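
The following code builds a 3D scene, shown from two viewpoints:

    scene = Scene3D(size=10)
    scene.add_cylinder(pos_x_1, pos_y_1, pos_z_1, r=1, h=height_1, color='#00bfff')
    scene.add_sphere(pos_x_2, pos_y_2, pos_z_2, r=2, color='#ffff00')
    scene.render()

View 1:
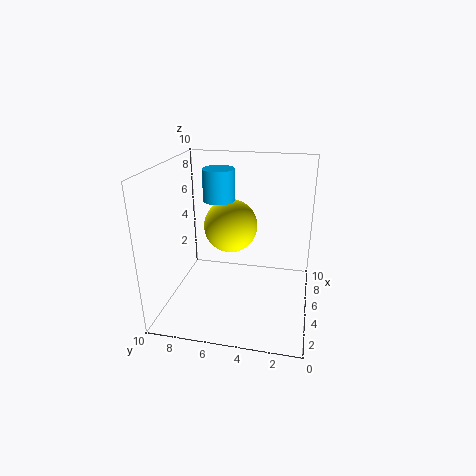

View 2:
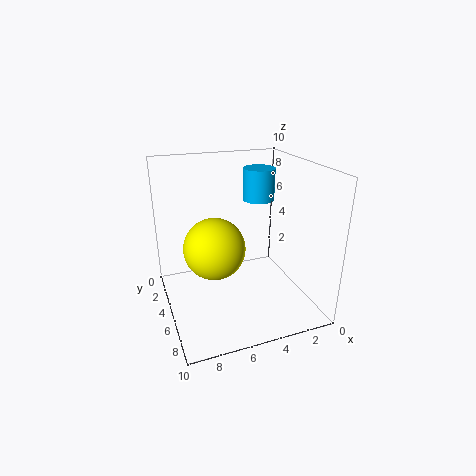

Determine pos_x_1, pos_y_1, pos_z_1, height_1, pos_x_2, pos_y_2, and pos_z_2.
pos_x_1 = 4; pos_y_1 = 6; pos_z_1 = 8; height_1 = 2; pos_x_2 = 7; pos_y_2 = 6; pos_z_2 = 5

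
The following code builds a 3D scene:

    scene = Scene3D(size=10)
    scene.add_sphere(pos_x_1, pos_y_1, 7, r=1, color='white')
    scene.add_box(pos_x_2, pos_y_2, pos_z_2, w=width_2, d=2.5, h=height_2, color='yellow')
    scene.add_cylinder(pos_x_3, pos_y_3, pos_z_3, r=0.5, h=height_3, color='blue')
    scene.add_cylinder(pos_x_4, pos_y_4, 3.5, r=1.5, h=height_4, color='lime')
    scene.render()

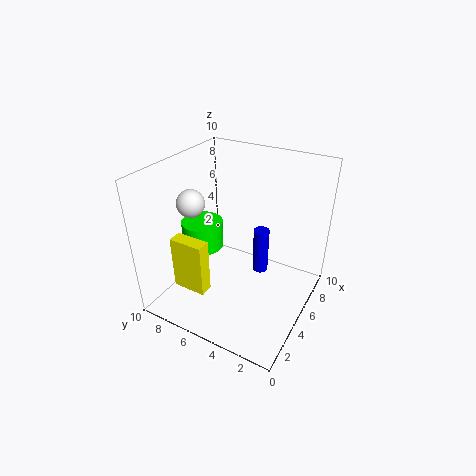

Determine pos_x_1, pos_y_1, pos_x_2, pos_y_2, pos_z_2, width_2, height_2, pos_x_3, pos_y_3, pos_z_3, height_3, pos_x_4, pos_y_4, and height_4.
pos_x_1 = 4.5, pos_y_1 = 8.5, pos_x_2 = 2.5, pos_y_2 = 6.5, pos_z_2 = 1, width_2 = 1, height_2 = 4, pos_x_3 = 4.5, pos_y_3 = 3, pos_z_3 = 3.5, height_3 = 3, pos_x_4 = 5, pos_y_4 = 8, height_4 = 2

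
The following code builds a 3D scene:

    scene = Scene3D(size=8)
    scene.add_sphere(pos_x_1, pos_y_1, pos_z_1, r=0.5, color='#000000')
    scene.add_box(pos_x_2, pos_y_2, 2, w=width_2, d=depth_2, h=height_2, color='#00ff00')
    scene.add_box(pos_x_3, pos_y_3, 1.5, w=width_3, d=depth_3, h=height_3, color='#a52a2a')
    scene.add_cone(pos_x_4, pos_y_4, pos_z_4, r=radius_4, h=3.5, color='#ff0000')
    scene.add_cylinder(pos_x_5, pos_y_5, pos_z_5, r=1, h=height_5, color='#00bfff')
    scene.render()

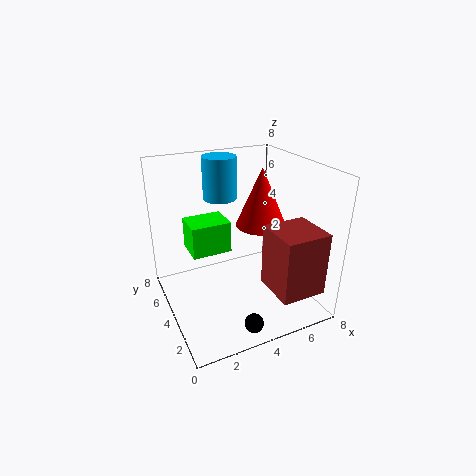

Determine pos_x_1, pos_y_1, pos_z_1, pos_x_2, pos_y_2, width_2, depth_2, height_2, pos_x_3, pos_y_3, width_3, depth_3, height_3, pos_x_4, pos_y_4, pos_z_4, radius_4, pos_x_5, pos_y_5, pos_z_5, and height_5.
pos_x_1 = 3.5
pos_y_1 = 1
pos_z_1 = 0.5
pos_x_2 = 2
pos_y_2 = 6
width_2 = 2.5
depth_2 = 2
height_2 = 2
pos_x_3 = 5
pos_y_3 = 0.5
width_3 = 2.5
depth_3 = 2.5
height_3 = 3.5
pos_x_4 = 6
pos_y_4 = 5
pos_z_4 = 4
radius_4 = 1.5
pos_x_5 = 4
pos_y_5 = 6.5
pos_z_5 = 5.5
height_5 = 2.5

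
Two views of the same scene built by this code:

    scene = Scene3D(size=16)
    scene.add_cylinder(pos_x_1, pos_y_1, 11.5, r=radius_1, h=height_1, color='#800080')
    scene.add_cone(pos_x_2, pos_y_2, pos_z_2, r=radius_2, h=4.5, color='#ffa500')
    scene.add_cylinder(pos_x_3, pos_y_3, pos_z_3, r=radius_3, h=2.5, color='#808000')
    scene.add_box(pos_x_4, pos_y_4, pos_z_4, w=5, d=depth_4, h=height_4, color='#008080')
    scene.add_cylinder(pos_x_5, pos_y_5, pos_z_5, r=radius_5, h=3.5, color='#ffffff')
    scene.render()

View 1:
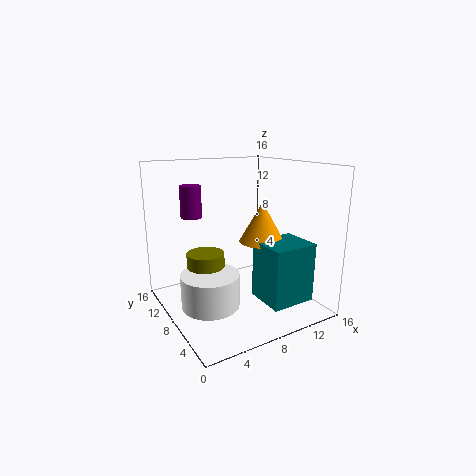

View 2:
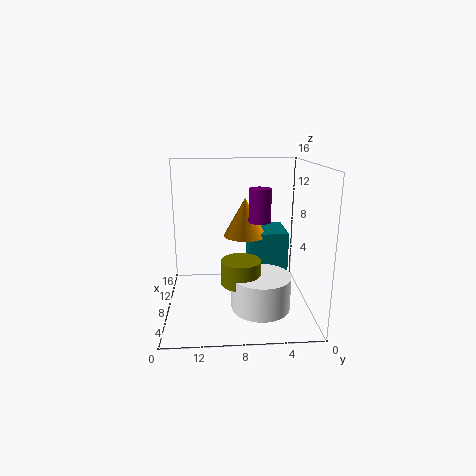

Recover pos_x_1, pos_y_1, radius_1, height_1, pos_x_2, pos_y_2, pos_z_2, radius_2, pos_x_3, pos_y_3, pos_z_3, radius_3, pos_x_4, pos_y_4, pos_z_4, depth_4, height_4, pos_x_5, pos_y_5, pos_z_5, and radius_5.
pos_x_1 = 2; pos_y_1 = 6.5; radius_1 = 1; height_1 = 3; pos_x_2 = 10.5; pos_y_2 = 7; pos_z_2 = 7.5; radius_2 = 2.5; pos_x_3 = 4; pos_y_3 = 8; pos_z_3 = 4.5; radius_3 = 2; pos_x_4 = 9; pos_y_4 = 2; pos_z_4 = 1.5; depth_4 = 4.5; height_4 = 6.5; pos_x_5 = 3.5; pos_y_5 = 6; pos_z_5 = 2; radius_5 = 3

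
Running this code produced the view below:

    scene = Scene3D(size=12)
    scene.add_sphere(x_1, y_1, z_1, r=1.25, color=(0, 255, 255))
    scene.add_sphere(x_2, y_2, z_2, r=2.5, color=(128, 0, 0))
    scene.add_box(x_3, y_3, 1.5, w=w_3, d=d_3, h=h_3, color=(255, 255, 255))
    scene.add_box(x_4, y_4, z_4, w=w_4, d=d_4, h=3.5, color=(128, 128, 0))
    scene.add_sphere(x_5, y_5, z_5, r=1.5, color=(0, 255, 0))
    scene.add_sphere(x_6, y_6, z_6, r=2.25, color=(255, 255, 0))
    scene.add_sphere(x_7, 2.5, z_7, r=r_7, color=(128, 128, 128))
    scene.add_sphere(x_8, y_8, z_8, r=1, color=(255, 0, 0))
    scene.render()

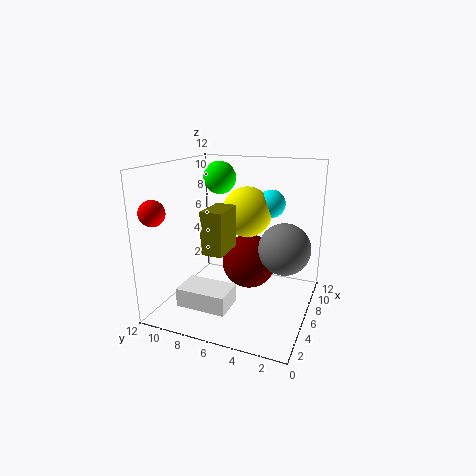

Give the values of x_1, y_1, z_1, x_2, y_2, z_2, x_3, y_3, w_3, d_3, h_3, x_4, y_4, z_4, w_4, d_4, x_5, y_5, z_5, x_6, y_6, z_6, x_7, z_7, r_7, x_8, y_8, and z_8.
x_1 = 9.5, y_1 = 4.25, z_1 = 8.25, x_2 = 8.75, y_2 = 6, z_2 = 2.75, x_3 = 1.25, y_3 = 5.25, w_3 = 2.5, d_3 = 4, h_3 = 1.5, x_4 = 3.25, y_4 = 6.25, z_4 = 5.25, w_4 = 3, d_4 = 1.75, x_5 = 9.5, y_5 = 9.25, z_5 = 10.25, x_6 = 8.75, y_6 = 6.25, z_6 = 7.5, x_7 = 8, z_7 = 4.75, r_7 = 2.25, x_8 = 1.5, y_8 = 11, z_8 = 8.75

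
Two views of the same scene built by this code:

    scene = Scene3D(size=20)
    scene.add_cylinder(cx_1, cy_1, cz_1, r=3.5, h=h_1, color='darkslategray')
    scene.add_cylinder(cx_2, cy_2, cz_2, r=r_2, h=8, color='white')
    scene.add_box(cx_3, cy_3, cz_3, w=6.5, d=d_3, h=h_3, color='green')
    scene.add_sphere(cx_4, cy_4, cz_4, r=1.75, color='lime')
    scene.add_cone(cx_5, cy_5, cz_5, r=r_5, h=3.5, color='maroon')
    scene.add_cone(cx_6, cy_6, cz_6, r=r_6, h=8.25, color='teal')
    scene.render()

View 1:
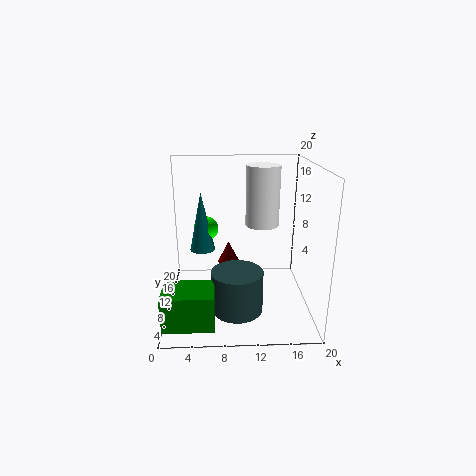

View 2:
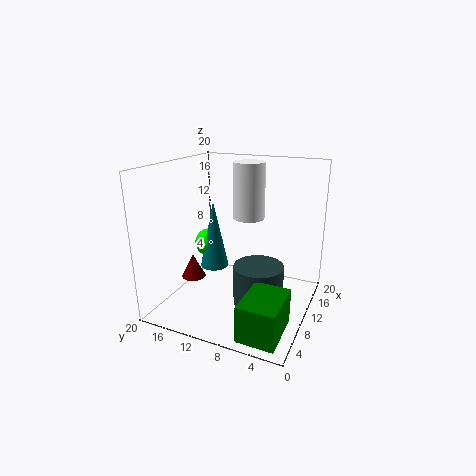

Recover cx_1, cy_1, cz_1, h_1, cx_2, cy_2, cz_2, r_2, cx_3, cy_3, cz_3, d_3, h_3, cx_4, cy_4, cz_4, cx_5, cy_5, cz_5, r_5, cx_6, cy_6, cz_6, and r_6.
cx_1 = 9.75, cy_1 = 6.75, cz_1 = 0.75, h_1 = 5.75, cx_2 = 13.25, cy_2 = 9.75, cz_2 = 12, r_2 = 2.25, cx_3 = 0.25, cy_3 = 1.25, cz_3 = 1, d_3 = 4.75, h_3 = 4.75, cx_4 = 5.5, cy_4 = 12, cz_4 = 10.75, cx_5 = 8.75, cy_5 = 16.75, cz_5 = 3.25, r_5 = 1.75, cx_6 = 5, cy_6 = 11, cz_6 = 8, r_6 = 1.75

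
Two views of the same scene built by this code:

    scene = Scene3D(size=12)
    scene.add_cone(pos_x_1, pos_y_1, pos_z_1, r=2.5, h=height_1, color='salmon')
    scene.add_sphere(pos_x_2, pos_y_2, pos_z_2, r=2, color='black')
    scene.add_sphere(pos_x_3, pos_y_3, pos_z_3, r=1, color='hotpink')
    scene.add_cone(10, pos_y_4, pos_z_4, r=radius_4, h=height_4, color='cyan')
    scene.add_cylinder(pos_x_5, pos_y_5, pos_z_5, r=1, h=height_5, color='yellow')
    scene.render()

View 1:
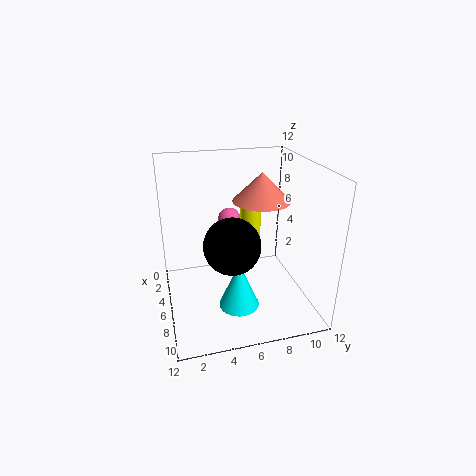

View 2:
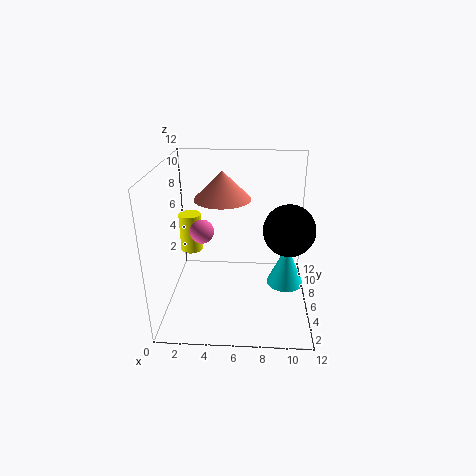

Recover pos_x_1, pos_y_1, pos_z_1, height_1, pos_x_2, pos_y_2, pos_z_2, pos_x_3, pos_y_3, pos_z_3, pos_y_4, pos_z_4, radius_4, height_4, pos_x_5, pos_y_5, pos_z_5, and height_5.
pos_x_1 = 4.5
pos_y_1 = 8.5
pos_z_1 = 8.5
height_1 = 2.5
pos_x_2 = 10
pos_y_2 = 4.5
pos_z_2 = 7.5
pos_x_3 = 3
pos_y_3 = 6
pos_z_3 = 6.5
pos_y_4 = 5
pos_z_4 = 2.5
radius_4 = 1.5
height_4 = 3.5
pos_x_5 = 1.5
pos_y_5 = 8.5
pos_z_5 = 3.5
height_5 = 3.5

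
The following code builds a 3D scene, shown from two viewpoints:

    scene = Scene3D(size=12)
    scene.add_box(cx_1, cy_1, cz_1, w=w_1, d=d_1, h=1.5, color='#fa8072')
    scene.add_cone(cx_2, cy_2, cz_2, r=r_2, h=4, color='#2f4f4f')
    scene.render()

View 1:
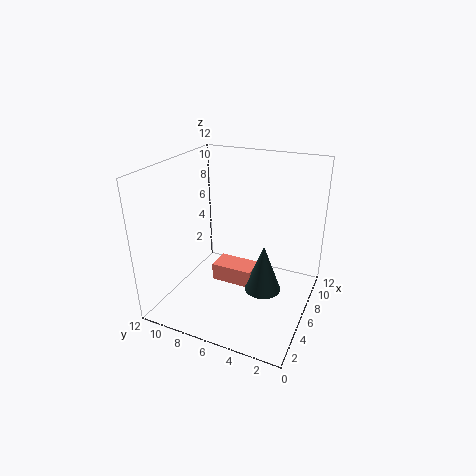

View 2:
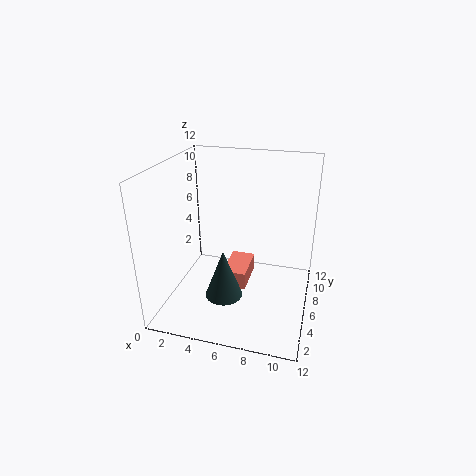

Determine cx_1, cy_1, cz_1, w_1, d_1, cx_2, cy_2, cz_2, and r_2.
cx_1 = 5
cy_1 = 4.5
cz_1 = 2
w_1 = 2
d_1 = 3.5
cx_2 = 5.5
cy_2 = 3.5
cz_2 = 2
r_2 = 1.5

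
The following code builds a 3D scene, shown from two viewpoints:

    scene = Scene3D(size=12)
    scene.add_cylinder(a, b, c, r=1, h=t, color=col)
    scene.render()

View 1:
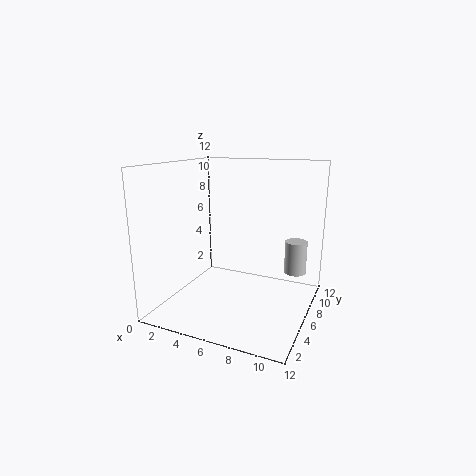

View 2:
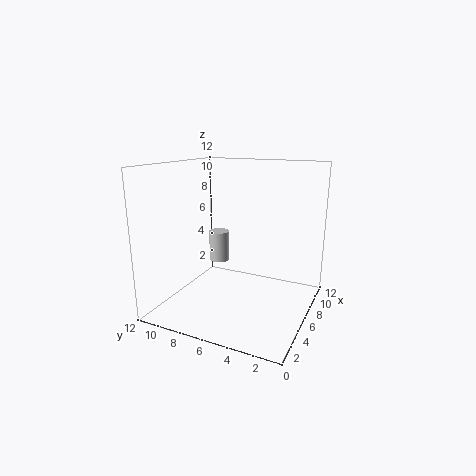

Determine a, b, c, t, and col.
a = 10, b = 10, c = 2, t = 3, col = 'lightgray'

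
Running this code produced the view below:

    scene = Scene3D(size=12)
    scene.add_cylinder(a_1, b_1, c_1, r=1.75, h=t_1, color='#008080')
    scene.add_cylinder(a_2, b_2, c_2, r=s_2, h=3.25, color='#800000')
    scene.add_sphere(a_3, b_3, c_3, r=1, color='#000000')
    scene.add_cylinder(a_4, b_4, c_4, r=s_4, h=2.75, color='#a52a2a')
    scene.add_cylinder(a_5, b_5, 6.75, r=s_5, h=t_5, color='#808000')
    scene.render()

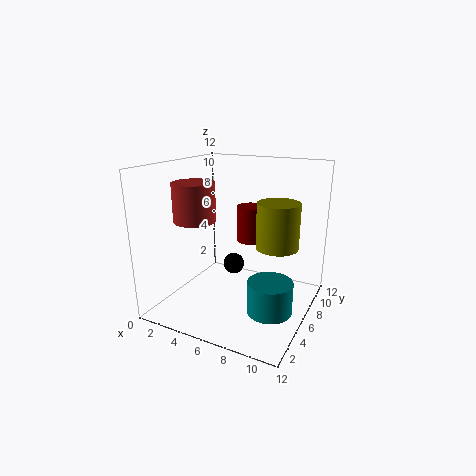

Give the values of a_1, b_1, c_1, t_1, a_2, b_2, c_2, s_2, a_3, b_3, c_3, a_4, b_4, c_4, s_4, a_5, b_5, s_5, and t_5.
a_1 = 9.75
b_1 = 4
c_1 = 1.25
t_1 = 2.5
a_2 = 5.75
b_2 = 9
c_2 = 4.75
s_2 = 1.25
a_3 = 4
b_3 = 9
c_3 = 2
a_4 = 4.75
b_4 = 1.75
c_4 = 8.5
s_4 = 1.5
a_5 = 10.25
b_5 = 3.75
s_5 = 1.5
t_5 = 3.25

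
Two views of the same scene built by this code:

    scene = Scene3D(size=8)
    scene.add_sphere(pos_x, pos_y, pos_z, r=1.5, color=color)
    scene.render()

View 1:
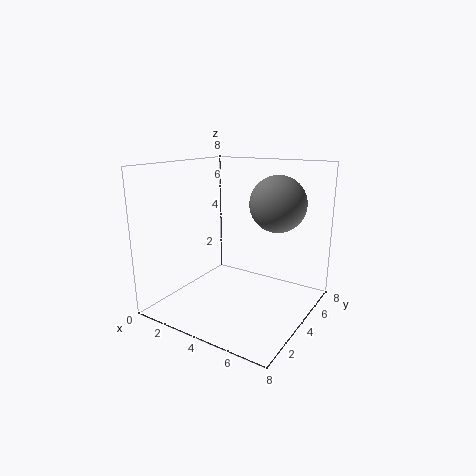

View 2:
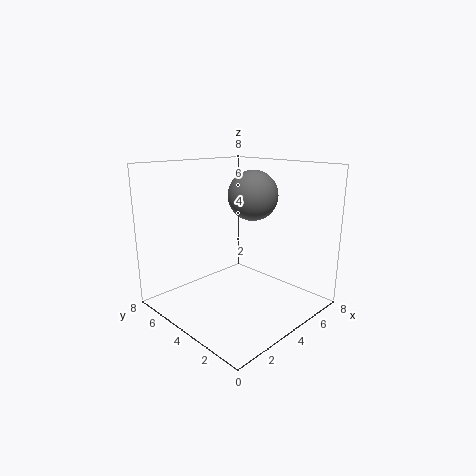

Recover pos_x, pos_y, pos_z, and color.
pos_x = 6; pos_y = 4.75; pos_z = 6; color = 'gray'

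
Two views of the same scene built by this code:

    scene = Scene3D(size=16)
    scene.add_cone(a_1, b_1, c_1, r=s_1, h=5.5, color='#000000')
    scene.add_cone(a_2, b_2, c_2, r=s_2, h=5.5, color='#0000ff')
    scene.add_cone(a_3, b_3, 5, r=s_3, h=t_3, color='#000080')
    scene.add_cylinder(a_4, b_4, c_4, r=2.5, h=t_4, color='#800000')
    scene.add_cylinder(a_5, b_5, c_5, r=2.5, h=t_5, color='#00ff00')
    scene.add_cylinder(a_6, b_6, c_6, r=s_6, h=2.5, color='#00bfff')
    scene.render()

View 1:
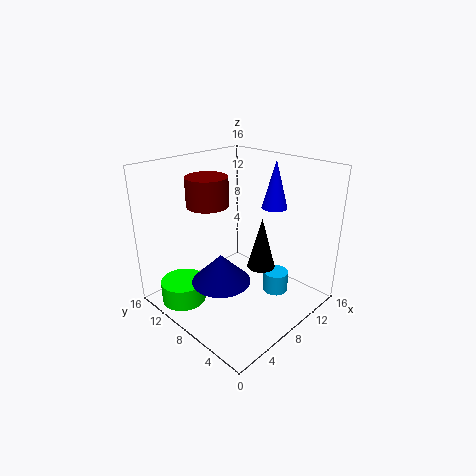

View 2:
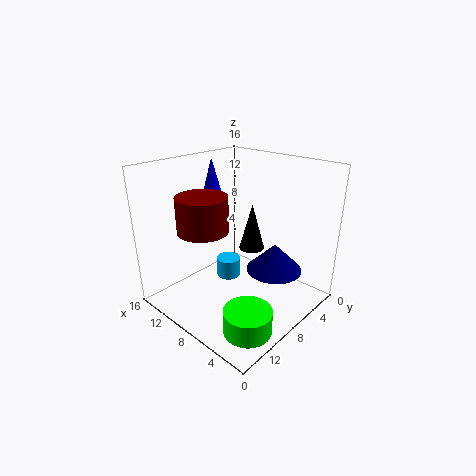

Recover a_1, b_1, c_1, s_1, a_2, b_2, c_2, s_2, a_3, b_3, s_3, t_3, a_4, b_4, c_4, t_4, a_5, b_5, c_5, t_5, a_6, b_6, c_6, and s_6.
a_1 = 8.5; b_1 = 5; c_1 = 5.5; s_1 = 1.5; a_2 = 13; b_2 = 7; c_2 = 10.5; s_2 = 1.5; a_3 = 4; b_3 = 6.5; s_3 = 3; t_3 = 3; a_4 = 8; b_4 = 13; c_4 = 10.5; t_4 = 3.5; a_5 = 3; b_5 = 12; c_5 = 0.5; t_5 = 2.5; a_6 = 12; b_6 = 5.5; c_6 = 0.5; s_6 = 1.5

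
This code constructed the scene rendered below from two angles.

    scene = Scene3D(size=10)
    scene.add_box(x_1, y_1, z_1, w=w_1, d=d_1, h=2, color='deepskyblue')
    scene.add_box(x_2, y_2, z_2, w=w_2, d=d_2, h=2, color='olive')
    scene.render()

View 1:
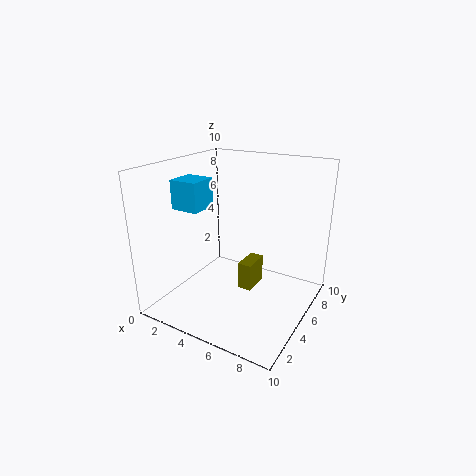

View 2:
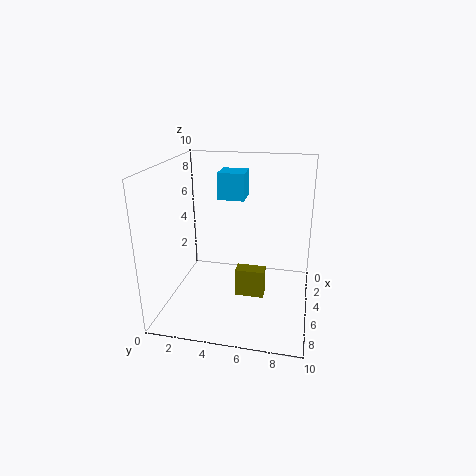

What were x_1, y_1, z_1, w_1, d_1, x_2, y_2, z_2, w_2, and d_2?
x_1 = 1
y_1 = 3
z_1 = 7
w_1 = 2
d_1 = 2
x_2 = 5
y_2 = 5
z_2 = 1
w_2 = 1
d_2 = 2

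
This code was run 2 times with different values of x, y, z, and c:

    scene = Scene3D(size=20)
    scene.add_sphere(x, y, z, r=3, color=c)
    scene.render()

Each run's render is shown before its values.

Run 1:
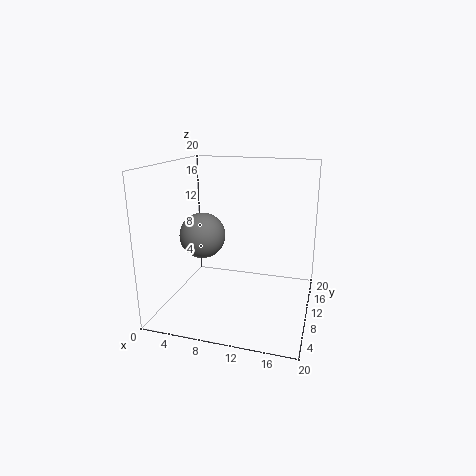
x = 6; y = 7; z = 11; c = 'gray'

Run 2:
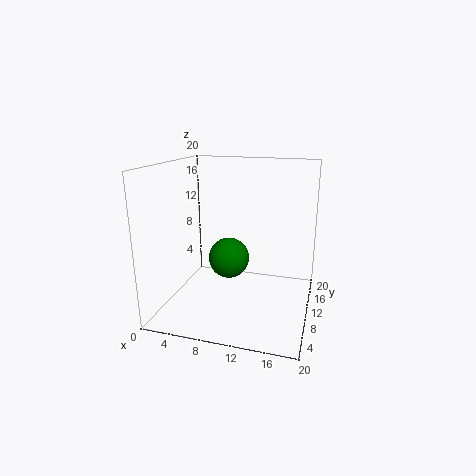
x = 8; y = 12; z = 6; c = 'green'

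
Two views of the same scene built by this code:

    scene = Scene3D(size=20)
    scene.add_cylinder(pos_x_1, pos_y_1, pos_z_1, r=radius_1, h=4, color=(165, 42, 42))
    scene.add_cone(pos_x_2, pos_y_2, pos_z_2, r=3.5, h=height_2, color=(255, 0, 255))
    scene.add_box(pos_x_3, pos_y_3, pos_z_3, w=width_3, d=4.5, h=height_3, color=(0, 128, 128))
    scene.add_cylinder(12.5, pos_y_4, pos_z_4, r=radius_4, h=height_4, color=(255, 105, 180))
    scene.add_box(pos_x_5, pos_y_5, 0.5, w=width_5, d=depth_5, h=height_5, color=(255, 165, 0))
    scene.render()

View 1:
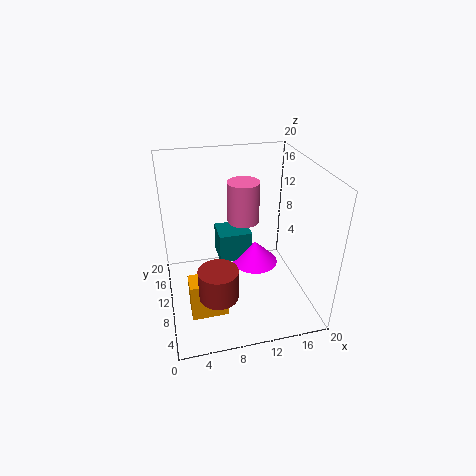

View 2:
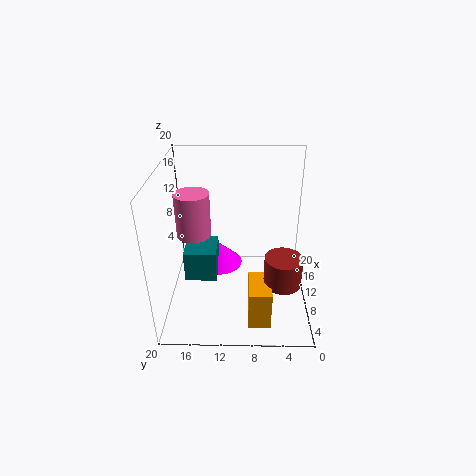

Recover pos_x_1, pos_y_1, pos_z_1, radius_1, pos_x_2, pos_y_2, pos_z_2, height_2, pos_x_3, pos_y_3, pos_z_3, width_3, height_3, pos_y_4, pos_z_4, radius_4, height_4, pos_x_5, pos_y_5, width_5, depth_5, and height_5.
pos_x_1 = 6, pos_y_1 = 4, pos_z_1 = 5.5, radius_1 = 2.5, pos_x_2 = 13.5, pos_y_2 = 13, pos_z_2 = 3.5, height_2 = 3.5, pos_x_3 = 8, pos_y_3 = 13, pos_z_3 = 4, width_3 = 5, height_3 = 4.5, pos_y_4 = 16.5, pos_z_4 = 9, radius_4 = 2.5, height_4 = 6.5, pos_x_5 = 2.5, pos_y_5 = 5.5, width_5 = 5, depth_5 = 3, height_5 = 5.5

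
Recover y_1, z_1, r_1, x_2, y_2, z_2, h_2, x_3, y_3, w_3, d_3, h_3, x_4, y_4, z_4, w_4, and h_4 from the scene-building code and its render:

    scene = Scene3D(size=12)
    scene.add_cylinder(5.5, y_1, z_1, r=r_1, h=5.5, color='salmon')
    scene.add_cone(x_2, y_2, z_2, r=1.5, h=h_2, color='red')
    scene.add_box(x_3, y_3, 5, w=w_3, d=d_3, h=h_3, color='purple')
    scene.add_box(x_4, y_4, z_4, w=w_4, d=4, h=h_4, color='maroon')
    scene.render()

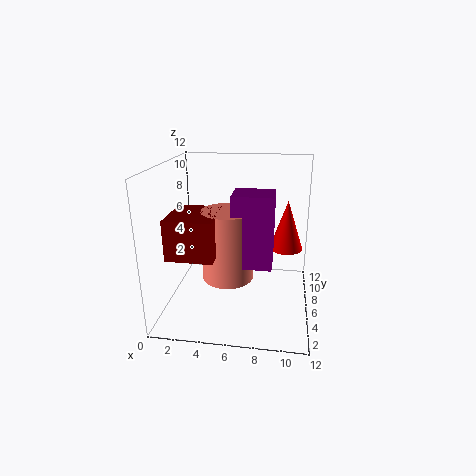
y_1 = 4
z_1 = 3.5
r_1 = 2
x_2 = 10
y_2 = 9
z_2 = 4
h_2 = 4.5
x_3 = 6
y_3 = 2.5
w_3 = 3
d_3 = 2.5
h_3 = 5.5
x_4 = 1.5
y_4 = 1
z_4 = 6
w_4 = 3.5
h_4 = 3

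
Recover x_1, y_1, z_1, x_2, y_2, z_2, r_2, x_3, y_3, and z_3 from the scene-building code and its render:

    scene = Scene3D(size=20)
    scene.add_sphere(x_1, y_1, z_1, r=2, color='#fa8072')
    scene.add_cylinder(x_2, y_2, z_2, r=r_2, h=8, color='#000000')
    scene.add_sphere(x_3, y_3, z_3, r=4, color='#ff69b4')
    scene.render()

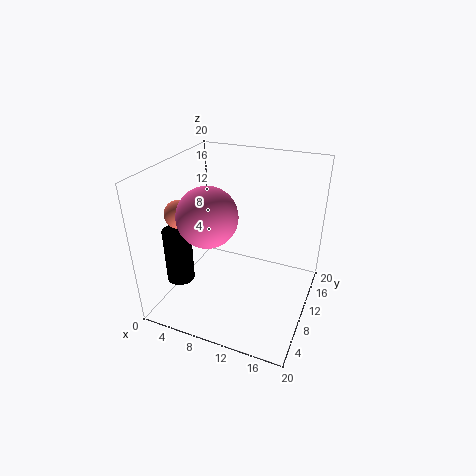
x_1 = 2
y_1 = 8
z_1 = 13
x_2 = 2
y_2 = 7
z_2 = 3
r_2 = 2
x_3 = 7
y_3 = 7
z_3 = 14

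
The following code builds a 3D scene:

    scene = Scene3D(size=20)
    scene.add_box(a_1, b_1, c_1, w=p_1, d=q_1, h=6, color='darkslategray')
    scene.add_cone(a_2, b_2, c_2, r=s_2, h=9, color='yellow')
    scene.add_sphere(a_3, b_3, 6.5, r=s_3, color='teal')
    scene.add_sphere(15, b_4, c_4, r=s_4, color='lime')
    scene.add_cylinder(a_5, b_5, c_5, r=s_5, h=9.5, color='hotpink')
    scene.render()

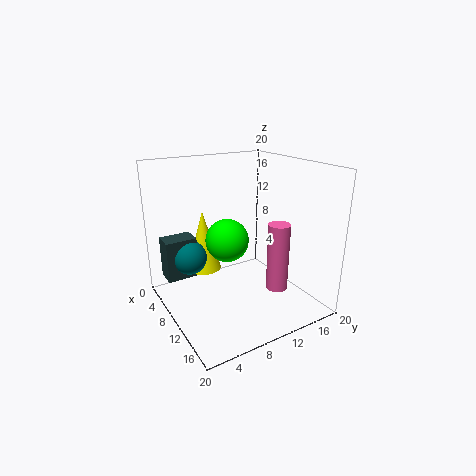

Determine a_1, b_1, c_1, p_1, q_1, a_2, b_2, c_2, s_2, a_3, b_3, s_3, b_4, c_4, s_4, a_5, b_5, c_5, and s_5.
a_1 = 3, b_1 = 1, c_1 = 3.5, p_1 = 3, q_1 = 4.5, a_2 = 5, b_2 = 7, c_2 = 4, s_2 = 2.5, a_3 = 5.5, b_3 = 4.5, s_3 = 2.5, b_4 = 5.5, c_4 = 12.5, s_4 = 2.5, a_5 = 14, b_5 = 14, c_5 = 3, s_5 = 1.5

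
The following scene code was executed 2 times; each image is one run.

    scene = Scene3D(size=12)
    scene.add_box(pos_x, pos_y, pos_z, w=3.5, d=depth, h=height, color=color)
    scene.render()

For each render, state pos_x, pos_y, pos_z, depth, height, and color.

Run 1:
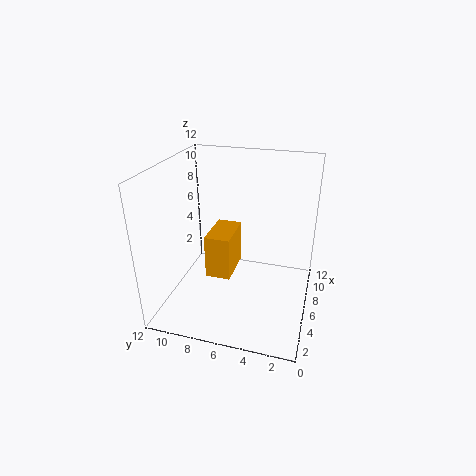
pos_x = 3.5
pos_y = 6
pos_z = 3.5
depth = 2
height = 3.5
color = 'orange'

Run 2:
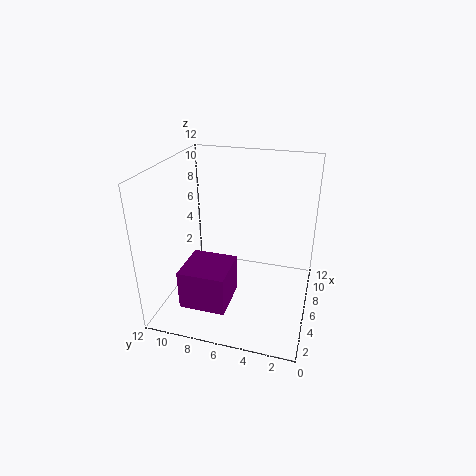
pos_x = 0.5
pos_y = 5.5
pos_z = 2.5
depth = 3.5
height = 3
color = 'purple'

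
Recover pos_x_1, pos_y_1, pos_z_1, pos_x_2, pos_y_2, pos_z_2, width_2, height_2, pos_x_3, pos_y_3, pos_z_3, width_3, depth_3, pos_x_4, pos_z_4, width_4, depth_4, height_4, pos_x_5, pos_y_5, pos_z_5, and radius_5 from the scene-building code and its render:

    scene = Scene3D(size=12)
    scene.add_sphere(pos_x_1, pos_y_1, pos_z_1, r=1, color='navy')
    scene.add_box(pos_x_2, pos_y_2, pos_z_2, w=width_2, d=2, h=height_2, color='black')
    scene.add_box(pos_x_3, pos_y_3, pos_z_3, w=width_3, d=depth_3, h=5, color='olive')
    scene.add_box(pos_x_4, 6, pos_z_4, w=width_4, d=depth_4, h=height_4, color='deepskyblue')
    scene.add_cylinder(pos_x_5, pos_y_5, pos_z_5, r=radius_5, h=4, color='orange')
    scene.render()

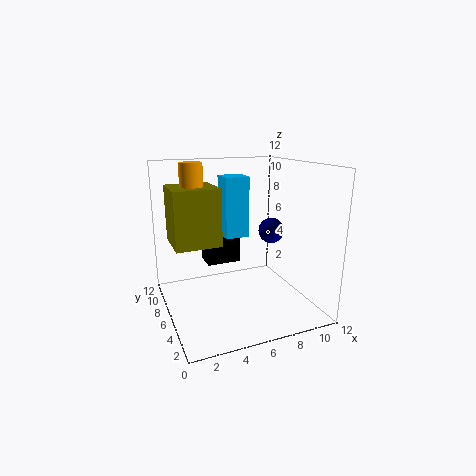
pos_x_1 = 8
pos_y_1 = 4
pos_z_1 = 7
pos_x_2 = 4
pos_y_2 = 8
pos_z_2 = 3
width_2 = 3
height_2 = 3
pos_x_3 = 1
pos_y_3 = 7
pos_z_3 = 5
width_3 = 4
depth_3 = 4
pos_x_4 = 5
pos_z_4 = 6
width_4 = 2
depth_4 = 2
height_4 = 5
pos_x_5 = 3
pos_y_5 = 9
pos_z_5 = 8
radius_5 = 1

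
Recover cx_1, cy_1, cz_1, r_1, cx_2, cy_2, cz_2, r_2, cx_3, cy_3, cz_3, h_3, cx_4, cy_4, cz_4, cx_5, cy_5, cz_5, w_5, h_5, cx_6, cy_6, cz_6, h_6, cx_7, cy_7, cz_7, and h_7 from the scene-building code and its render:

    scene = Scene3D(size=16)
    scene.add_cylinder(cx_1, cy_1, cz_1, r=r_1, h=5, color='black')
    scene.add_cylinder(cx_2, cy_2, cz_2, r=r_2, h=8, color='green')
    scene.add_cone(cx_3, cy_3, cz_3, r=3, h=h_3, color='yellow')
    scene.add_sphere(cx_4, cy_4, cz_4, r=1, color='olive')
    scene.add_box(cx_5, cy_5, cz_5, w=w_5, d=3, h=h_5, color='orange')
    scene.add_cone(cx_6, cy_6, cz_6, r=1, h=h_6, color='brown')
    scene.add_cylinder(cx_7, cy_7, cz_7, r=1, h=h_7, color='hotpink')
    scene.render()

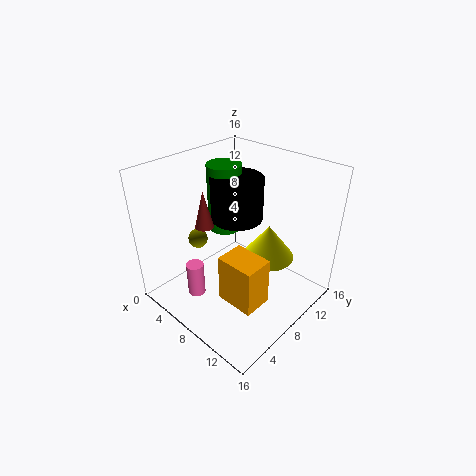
cx_1 = 6; cy_1 = 10; cz_1 = 9; r_1 = 3; cx_2 = 4; cy_2 = 10; cz_2 = 7; r_2 = 2; cx_3 = 10; cy_3 = 11; cz_3 = 5; h_3 = 4; cx_4 = 6; cy_4 = 4; cz_4 = 9; cx_5 = 10; cy_5 = 3; cz_5 = 4; w_5 = 4; h_5 = 5; cx_6 = 6; cy_6 = 5; cz_6 = 10; h_6 = 4; cx_7 = 5; cy_7 = 4; cz_7 = 1; h_7 = 4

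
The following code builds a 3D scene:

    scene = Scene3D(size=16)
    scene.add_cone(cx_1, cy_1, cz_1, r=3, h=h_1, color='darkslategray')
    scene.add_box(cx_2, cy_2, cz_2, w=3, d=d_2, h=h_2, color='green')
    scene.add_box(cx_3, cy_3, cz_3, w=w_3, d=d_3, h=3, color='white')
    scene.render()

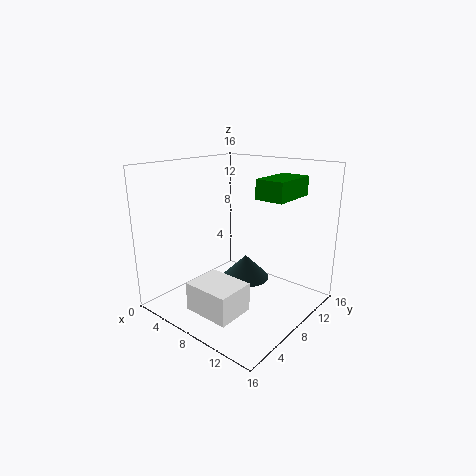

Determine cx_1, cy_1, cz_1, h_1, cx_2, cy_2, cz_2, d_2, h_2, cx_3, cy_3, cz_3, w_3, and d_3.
cx_1 = 6, cy_1 = 12, cz_1 = 1, h_1 = 3, cx_2 = 11, cy_2 = 7, cz_2 = 13, d_2 = 5, h_2 = 2, cx_3 = 7, cy_3 = 1, cz_3 = 2, w_3 = 5, d_3 = 4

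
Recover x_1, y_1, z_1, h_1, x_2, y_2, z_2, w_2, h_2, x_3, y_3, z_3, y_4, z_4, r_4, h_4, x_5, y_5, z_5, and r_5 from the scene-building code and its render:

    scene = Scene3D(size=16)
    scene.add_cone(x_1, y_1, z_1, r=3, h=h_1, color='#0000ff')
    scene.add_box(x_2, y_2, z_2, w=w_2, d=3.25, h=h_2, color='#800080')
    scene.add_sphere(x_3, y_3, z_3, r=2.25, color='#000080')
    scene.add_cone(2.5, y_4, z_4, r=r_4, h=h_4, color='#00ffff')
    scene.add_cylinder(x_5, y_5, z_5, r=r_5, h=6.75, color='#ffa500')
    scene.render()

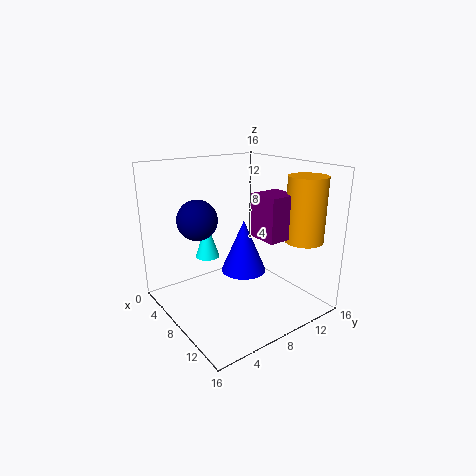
x_1 = 3.5
y_1 = 12.25
z_1 = 1
h_1 = 7
x_2 = 10.25
y_2 = 8
z_2 = 9
w_2 = 3.25
h_2 = 4.5
x_3 = 5.25
y_3 = 4.5
z_3 = 10
y_4 = 7.25
z_4 = 4
r_4 = 1.5
h_4 = 4.5
x_5 = 13.75
y_5 = 12.25
z_5 = 8.5
r_5 = 2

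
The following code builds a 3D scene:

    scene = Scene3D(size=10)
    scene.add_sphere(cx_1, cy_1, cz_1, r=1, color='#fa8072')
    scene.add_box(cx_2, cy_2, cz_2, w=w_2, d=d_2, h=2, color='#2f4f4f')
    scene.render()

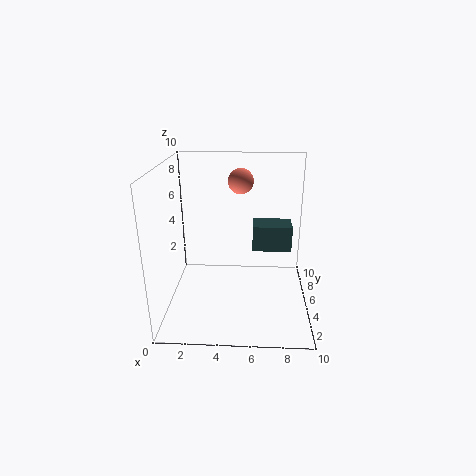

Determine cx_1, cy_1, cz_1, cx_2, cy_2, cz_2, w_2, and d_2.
cx_1 = 5
cy_1 = 9
cz_1 = 8
cx_2 = 6
cy_2 = 7
cz_2 = 3
w_2 = 3
d_2 = 2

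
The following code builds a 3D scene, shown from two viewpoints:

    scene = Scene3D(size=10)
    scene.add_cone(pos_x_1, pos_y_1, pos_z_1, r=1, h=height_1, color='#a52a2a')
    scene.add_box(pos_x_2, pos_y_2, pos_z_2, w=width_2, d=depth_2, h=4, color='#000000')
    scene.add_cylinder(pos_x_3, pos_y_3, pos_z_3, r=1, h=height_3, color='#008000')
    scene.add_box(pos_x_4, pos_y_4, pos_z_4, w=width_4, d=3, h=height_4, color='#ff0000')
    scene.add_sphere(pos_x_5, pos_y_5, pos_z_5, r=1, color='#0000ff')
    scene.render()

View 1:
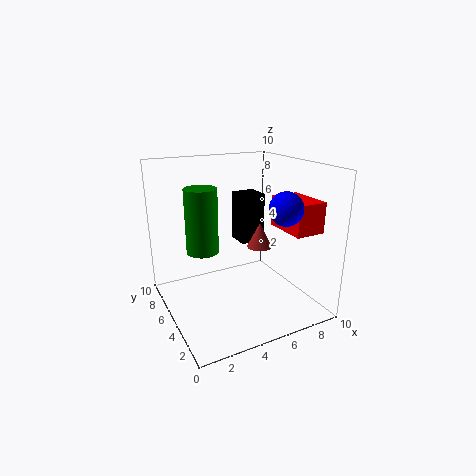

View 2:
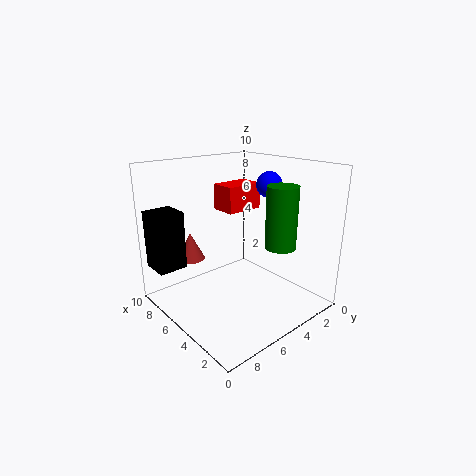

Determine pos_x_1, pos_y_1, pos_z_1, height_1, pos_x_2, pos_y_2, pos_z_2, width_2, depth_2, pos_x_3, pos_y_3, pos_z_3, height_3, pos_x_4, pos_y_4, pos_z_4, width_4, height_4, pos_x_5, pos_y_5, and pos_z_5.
pos_x_1 = 8
pos_y_1 = 7
pos_z_1 = 3
height_1 = 2
pos_x_2 = 7
pos_y_2 = 8
pos_z_2 = 3
width_2 = 2
depth_2 = 2
pos_x_3 = 2
pos_y_3 = 4
pos_z_3 = 5
height_3 = 4
pos_x_4 = 7
pos_y_4 = 1
pos_z_4 = 6
width_4 = 2
height_4 = 2
pos_x_5 = 6
pos_y_5 = 1
pos_z_5 = 8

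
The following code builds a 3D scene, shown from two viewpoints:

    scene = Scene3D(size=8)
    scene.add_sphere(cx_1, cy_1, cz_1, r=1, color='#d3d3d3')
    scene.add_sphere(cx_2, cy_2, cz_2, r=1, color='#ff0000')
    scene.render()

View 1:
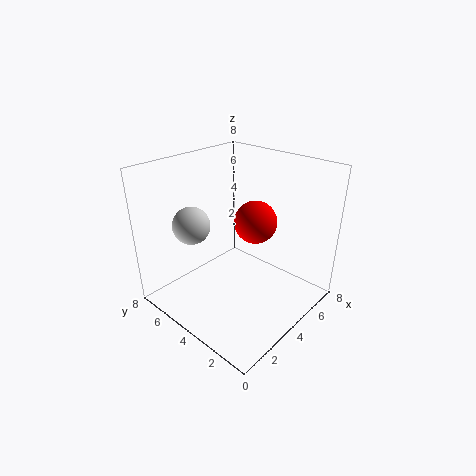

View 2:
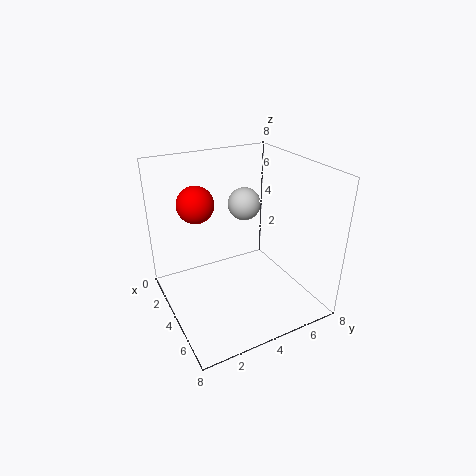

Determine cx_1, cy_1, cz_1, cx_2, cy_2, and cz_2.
cx_1 = 2; cy_1 = 5.5; cz_1 = 5; cx_2 = 3; cy_2 = 2; cz_2 = 6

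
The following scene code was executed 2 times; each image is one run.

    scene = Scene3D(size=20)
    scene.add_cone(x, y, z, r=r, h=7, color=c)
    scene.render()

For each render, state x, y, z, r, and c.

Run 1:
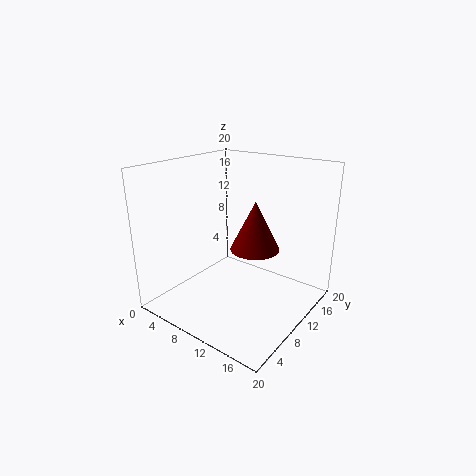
x = 11.5; y = 12; z = 8; r = 3.5; c = 'maroon'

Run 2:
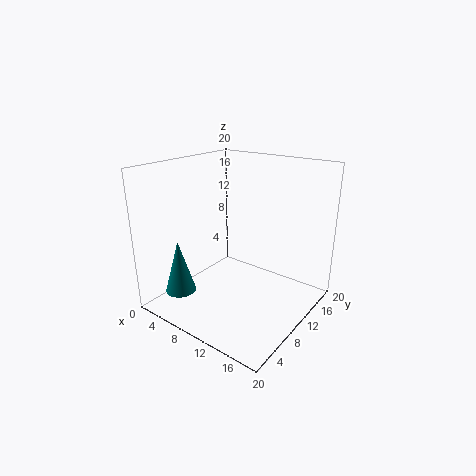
x = 6; y = 2.5; z = 4; r = 2; c = 'teal'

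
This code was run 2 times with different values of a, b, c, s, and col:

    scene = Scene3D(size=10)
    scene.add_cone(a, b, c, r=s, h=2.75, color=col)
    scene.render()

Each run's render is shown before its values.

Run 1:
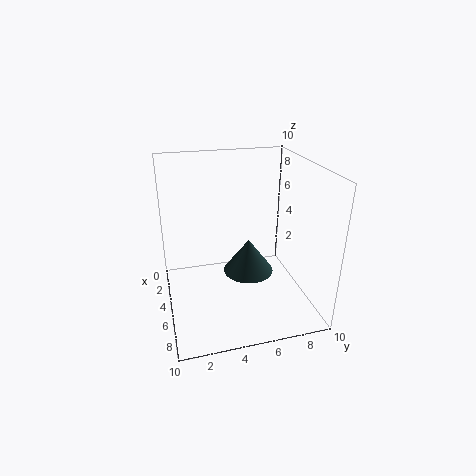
a = 2.75, b = 6.5, c = 0.75, s = 2, col = 'darkslategray'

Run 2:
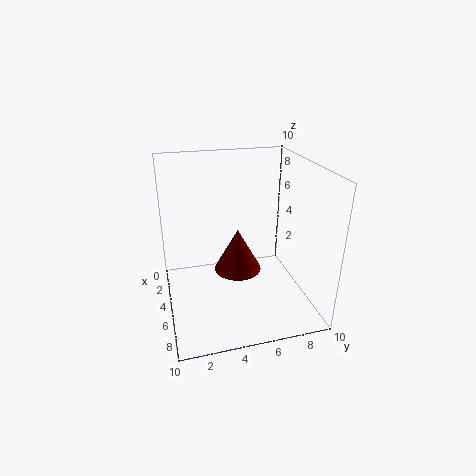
a = 6.75, b = 4.5, c = 3.75, s = 1.5, col = 'maroon'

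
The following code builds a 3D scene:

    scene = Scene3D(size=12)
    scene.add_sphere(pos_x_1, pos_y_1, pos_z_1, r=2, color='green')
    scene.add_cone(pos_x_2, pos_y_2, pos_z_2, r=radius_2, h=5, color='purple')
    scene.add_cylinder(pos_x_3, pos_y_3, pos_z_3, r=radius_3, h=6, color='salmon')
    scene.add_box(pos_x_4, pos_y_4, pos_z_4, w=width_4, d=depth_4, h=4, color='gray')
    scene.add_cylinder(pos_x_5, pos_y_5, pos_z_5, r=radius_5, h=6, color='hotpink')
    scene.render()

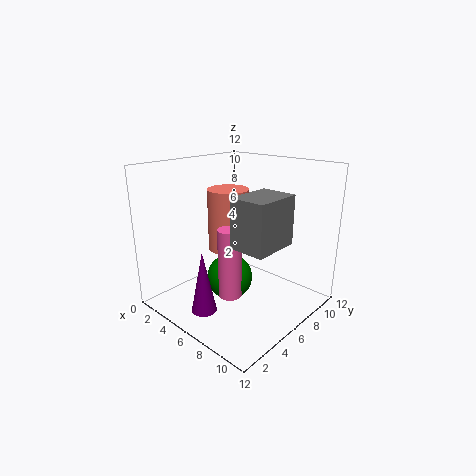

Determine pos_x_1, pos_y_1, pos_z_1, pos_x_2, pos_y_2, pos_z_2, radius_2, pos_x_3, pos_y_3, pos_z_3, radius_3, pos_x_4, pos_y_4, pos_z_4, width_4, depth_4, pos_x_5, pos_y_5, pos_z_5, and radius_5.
pos_x_1 = 5; pos_y_1 = 6; pos_z_1 = 2; pos_x_2 = 6; pos_y_2 = 2; pos_z_2 = 1; radius_2 = 1; pos_x_3 = 2; pos_y_3 = 9; pos_z_3 = 3; radius_3 = 2; pos_x_4 = 7; pos_y_4 = 4; pos_z_4 = 6; width_4 = 3; depth_4 = 4; pos_x_5 = 6; pos_y_5 = 5; pos_z_5 = 1; radius_5 = 1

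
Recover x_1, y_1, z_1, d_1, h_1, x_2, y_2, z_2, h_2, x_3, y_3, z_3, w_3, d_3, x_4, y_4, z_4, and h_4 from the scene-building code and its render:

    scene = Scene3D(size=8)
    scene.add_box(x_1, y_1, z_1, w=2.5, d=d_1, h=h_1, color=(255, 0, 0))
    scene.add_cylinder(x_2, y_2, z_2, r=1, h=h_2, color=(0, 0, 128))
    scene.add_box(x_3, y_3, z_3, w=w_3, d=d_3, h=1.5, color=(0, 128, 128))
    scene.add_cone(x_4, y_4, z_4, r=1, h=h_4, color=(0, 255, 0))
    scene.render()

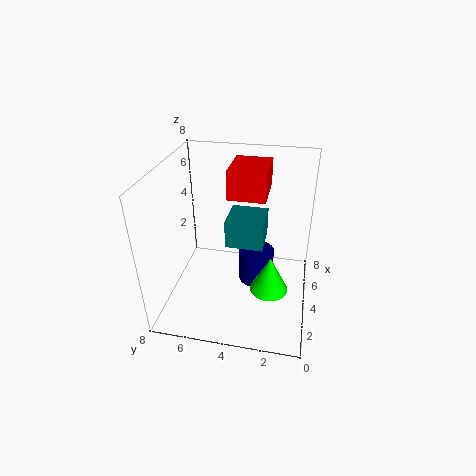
x_1 = 3.5; y_1 = 2.5; z_1 = 6.5; d_1 = 2; h_1 = 1.5; x_2 = 4.5; y_2 = 3; z_2 = 1; h_2 = 2; x_3 = 3; y_3 = 2.5; z_3 = 4; w_3 = 2; d_3 = 2; x_4 = 2.5; y_4 = 2; z_4 = 2; h_4 = 2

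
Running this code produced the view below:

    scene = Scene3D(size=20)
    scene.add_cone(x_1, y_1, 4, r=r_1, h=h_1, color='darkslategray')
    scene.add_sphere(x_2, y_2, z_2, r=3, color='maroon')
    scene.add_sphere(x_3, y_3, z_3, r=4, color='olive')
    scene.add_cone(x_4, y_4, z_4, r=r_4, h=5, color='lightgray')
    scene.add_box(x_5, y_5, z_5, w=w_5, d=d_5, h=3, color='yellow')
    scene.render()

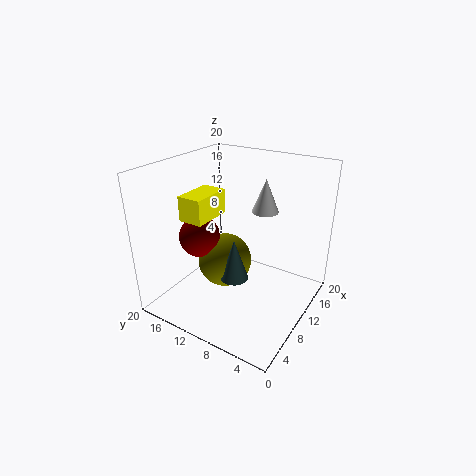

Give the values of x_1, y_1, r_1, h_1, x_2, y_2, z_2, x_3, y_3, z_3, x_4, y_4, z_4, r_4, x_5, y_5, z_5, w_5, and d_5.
x_1 = 9; y_1 = 10; r_1 = 2; h_1 = 6; x_2 = 9; y_2 = 16; z_2 = 9; x_3 = 11; y_3 = 13; z_3 = 5; x_4 = 16; y_4 = 9; z_4 = 12; r_4 = 2; x_5 = 2; y_5 = 10; z_5 = 15; w_5 = 5; d_5 = 3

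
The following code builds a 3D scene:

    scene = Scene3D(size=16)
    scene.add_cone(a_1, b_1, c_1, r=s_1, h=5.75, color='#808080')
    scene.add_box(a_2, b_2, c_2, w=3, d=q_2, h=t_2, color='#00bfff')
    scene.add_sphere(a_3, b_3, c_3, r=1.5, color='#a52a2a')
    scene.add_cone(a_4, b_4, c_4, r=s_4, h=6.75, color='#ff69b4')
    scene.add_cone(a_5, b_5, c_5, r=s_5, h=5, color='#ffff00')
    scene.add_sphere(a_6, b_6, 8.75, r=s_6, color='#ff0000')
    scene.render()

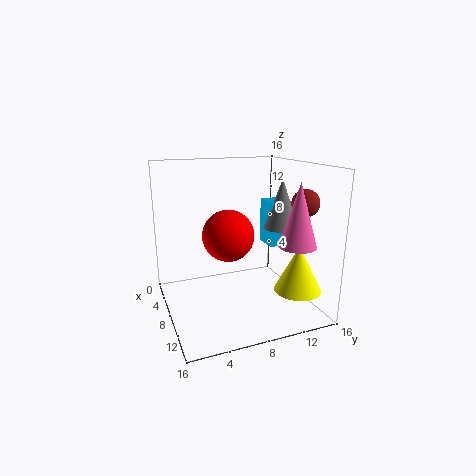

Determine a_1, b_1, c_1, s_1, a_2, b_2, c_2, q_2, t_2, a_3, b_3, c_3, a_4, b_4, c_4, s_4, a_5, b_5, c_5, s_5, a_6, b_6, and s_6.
a_1 = 7.75, b_1 = 13.5, c_1 = 8.5, s_1 = 2, a_2 = 4.75, b_2 = 12.25, c_2 = 6.25, q_2 = 2.5, t_2 = 5.25, a_3 = 11, b_3 = 14.5, c_3 = 12, a_4 = 12.25, b_4 = 13, c_4 = 7.75, s_4 = 2, a_5 = 12.75, b_5 = 13, c_5 = 3, s_5 = 2.5, a_6 = 9, b_6 = 6.5, s_6 = 2.75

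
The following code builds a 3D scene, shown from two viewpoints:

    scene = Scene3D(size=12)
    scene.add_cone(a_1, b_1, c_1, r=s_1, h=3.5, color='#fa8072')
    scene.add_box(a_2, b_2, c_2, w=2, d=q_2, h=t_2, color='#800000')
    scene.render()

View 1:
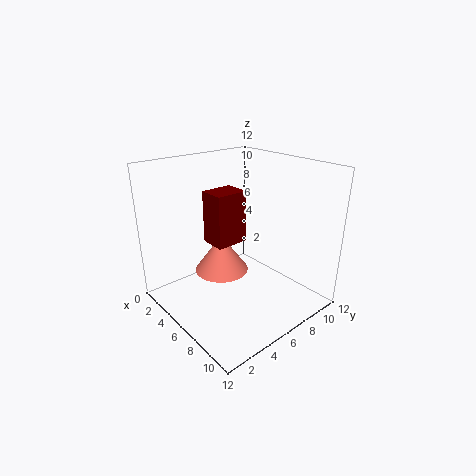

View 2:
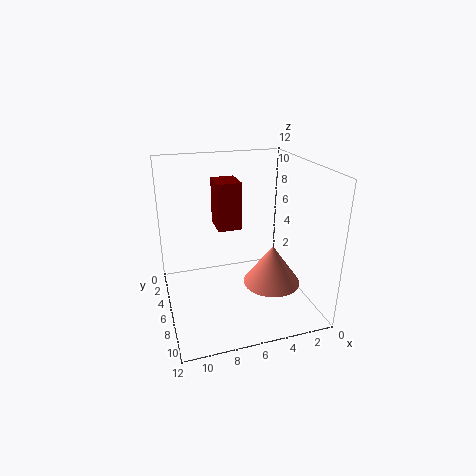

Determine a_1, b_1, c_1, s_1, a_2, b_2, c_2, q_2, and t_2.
a_1 = 3; b_1 = 6.5; c_1 = 1.5; s_1 = 2.5; a_2 = 5.5; b_2 = 3; c_2 = 6.5; q_2 = 2.5; t_2 = 4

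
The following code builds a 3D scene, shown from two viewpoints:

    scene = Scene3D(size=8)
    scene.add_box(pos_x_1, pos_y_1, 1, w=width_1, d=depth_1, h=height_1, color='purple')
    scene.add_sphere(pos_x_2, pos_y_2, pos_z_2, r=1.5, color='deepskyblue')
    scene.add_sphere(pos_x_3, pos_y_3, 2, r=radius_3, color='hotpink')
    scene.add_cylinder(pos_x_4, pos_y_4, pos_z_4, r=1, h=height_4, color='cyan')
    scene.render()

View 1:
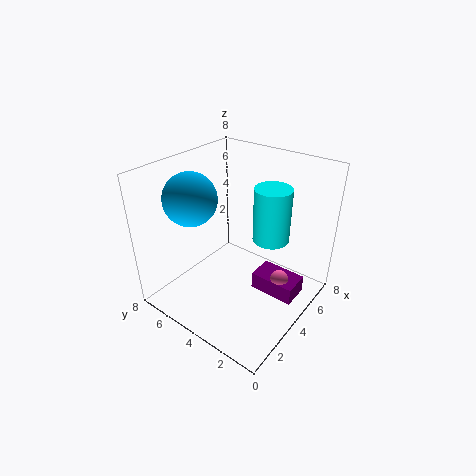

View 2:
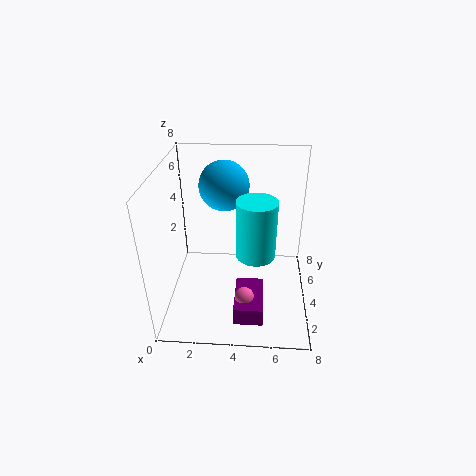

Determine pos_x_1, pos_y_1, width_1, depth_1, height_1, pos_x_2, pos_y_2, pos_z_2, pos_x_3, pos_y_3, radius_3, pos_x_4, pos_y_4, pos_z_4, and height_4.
pos_x_1 = 4
pos_y_1 = 0.5
width_1 = 1.5
depth_1 = 2.5
height_1 = 1
pos_x_2 = 3
pos_y_2 = 6.5
pos_z_2 = 6
pos_x_3 = 4.5
pos_y_3 = 1.5
radius_3 = 0.5
pos_x_4 = 5
pos_y_4 = 2.5
pos_z_4 = 4
height_4 = 3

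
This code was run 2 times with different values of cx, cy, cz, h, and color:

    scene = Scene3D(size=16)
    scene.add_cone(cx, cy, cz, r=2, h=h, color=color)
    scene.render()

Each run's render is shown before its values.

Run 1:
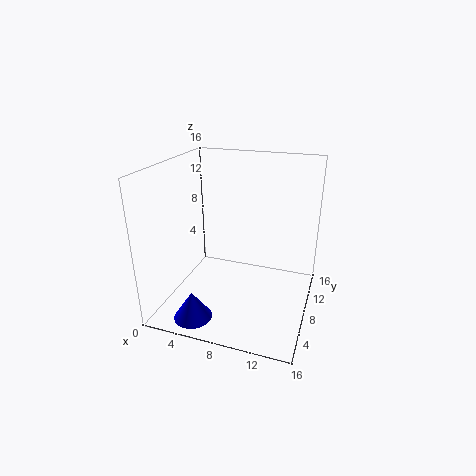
cx = 5; cy = 2; cz = 1; h = 3; color = 'blue'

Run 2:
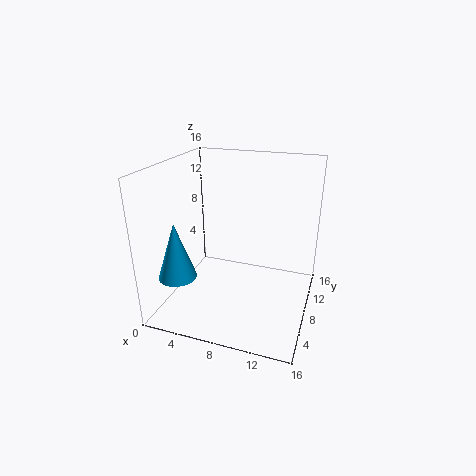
cx = 3; cy = 3; cz = 5; h = 6; color = 'deepskyblue'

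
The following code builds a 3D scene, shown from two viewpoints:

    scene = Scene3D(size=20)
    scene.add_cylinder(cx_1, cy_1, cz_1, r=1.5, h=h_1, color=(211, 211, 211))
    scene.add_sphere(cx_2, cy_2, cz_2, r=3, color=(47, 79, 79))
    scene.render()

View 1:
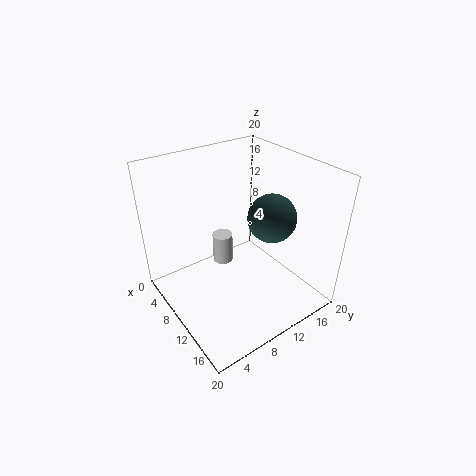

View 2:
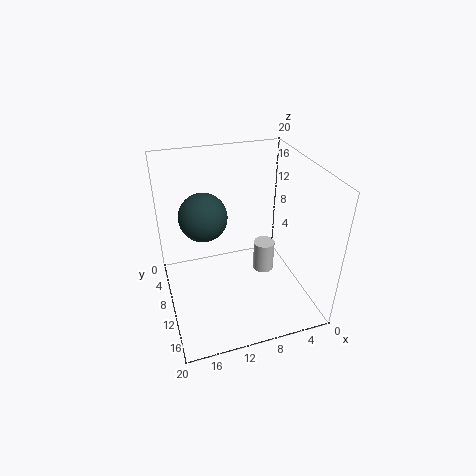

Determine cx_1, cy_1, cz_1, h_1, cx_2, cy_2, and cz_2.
cx_1 = 6, cy_1 = 10, cz_1 = 4, h_1 = 4.5, cx_2 = 15, cy_2 = 11.5, cz_2 = 15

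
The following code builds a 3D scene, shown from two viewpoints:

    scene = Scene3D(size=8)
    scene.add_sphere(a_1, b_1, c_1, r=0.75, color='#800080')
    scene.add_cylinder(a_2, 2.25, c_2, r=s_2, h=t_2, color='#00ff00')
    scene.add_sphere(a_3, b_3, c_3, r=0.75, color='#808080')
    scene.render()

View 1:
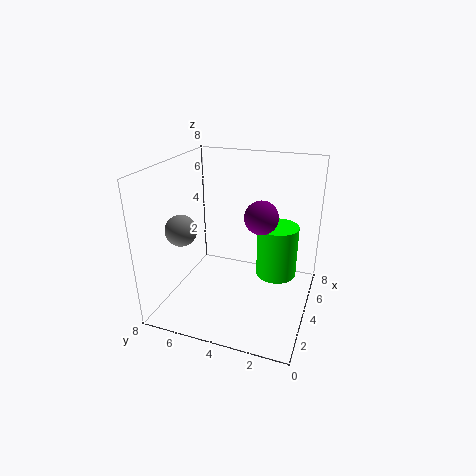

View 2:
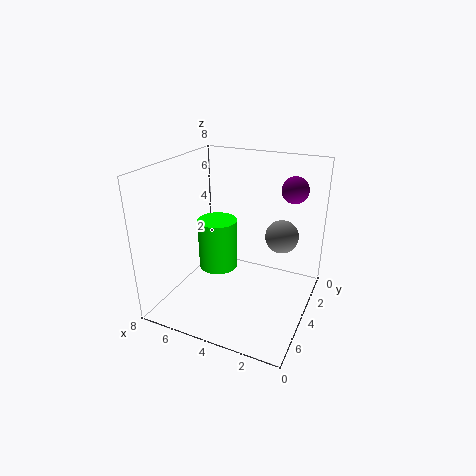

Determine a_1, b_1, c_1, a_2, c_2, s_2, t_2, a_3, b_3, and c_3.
a_1 = 1.5, b_1 = 2, c_1 = 6.5, a_2 = 6.25, c_2 = 0.75, s_2 = 1.25, t_2 = 3.25, a_3 = 1, b_3 = 5.75, c_3 = 5.5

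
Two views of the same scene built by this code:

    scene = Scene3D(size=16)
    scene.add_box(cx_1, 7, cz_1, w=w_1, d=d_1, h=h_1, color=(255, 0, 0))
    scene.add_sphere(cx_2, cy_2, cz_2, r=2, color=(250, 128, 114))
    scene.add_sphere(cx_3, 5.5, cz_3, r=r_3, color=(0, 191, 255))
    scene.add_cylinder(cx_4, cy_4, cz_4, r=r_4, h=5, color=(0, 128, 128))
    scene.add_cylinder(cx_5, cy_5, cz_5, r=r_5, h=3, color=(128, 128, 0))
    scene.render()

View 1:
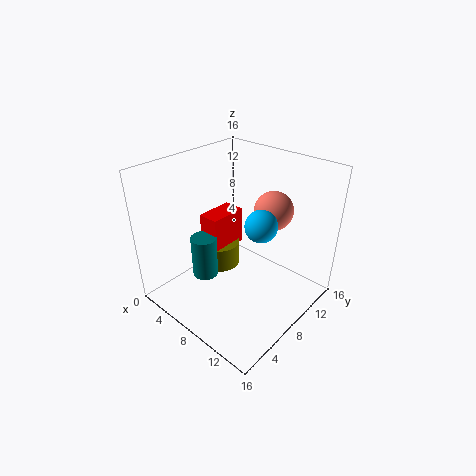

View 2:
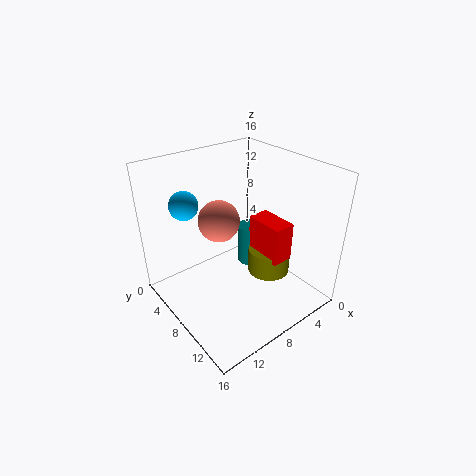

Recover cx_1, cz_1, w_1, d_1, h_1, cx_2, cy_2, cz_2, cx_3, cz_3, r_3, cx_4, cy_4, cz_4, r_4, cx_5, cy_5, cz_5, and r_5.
cx_1 = 3
cz_1 = 5
w_1 = 2.5
d_1 = 4.5
h_1 = 4.5
cx_2 = 11.5
cy_2 = 9.5
cz_2 = 12
cx_3 = 13
cz_3 = 12.5
r_3 = 1.5
cx_4 = 4.5
cy_4 = 6
cz_4 = 2.5
r_4 = 1.5
cx_5 = 4
cy_5 = 9
cz_5 = 2.5
r_5 = 2.5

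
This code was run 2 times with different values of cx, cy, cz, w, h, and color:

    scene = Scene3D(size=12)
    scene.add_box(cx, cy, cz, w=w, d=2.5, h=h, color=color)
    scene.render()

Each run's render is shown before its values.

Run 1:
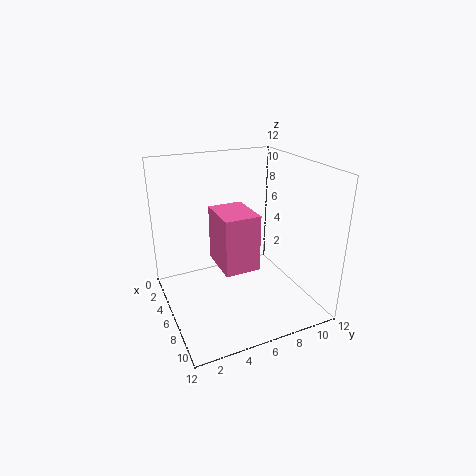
cx = 7.5, cy = 3, cz = 5.75, w = 3.25, h = 4, color = 'hotpink'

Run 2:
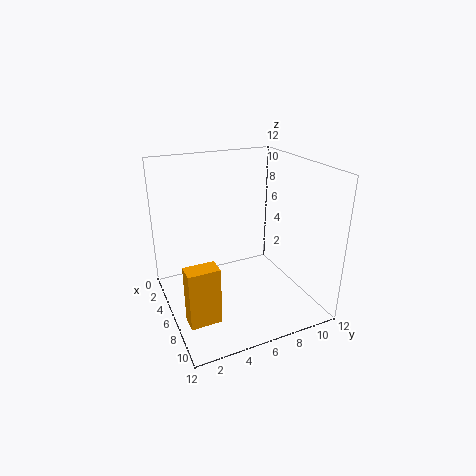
cx = 7.5, cy = 0.75, cz = 0.5, w = 1.5, h = 4.75, color = 'orange'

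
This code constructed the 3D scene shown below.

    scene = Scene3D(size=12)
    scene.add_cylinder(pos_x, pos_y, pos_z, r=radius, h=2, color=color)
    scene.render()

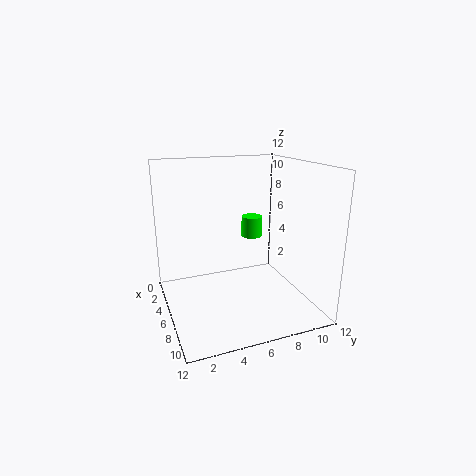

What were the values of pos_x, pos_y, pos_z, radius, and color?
pos_x = 2, pos_y = 9, pos_z = 4.5, radius = 1, color = 'lime'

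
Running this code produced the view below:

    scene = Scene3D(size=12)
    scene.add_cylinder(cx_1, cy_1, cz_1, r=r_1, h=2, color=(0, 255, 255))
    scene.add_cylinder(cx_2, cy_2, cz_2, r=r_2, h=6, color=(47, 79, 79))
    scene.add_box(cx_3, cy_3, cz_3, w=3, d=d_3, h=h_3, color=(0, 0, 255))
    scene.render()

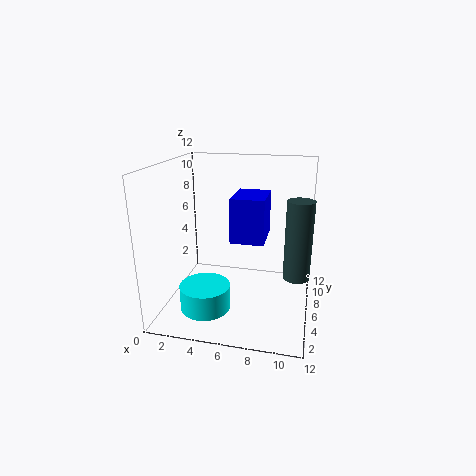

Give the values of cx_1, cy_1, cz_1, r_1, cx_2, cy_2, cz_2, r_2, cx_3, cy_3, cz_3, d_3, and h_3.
cx_1 = 4, cy_1 = 3, cz_1 = 1, r_1 = 2, cx_2 = 11, cy_2 = 4, cz_2 = 4, r_2 = 1, cx_3 = 5, cy_3 = 7, cz_3 = 5, d_3 = 4, h_3 = 4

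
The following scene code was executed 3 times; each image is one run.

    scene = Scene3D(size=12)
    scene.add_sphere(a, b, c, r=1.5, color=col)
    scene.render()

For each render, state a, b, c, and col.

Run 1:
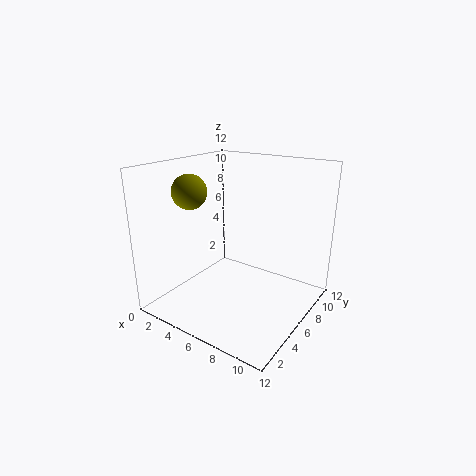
a = 1.75, b = 5, c = 9.5, col = 'olive'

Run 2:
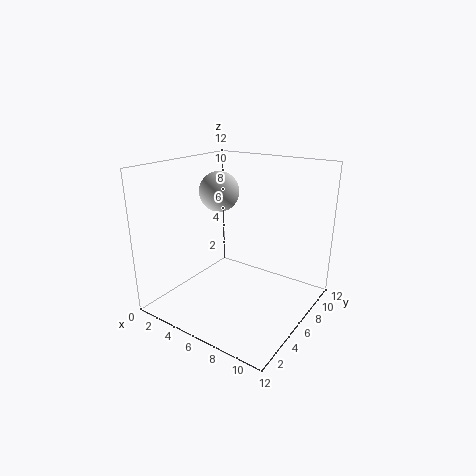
a = 5.5, b = 4.25, c = 10.25, col = 'lightgray'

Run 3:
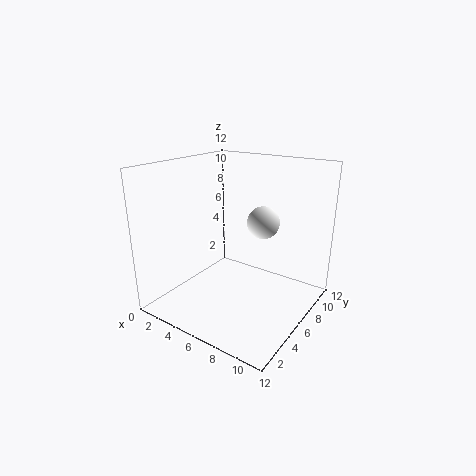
a = 6.25, b = 9.75, c = 6.25, col = 'white'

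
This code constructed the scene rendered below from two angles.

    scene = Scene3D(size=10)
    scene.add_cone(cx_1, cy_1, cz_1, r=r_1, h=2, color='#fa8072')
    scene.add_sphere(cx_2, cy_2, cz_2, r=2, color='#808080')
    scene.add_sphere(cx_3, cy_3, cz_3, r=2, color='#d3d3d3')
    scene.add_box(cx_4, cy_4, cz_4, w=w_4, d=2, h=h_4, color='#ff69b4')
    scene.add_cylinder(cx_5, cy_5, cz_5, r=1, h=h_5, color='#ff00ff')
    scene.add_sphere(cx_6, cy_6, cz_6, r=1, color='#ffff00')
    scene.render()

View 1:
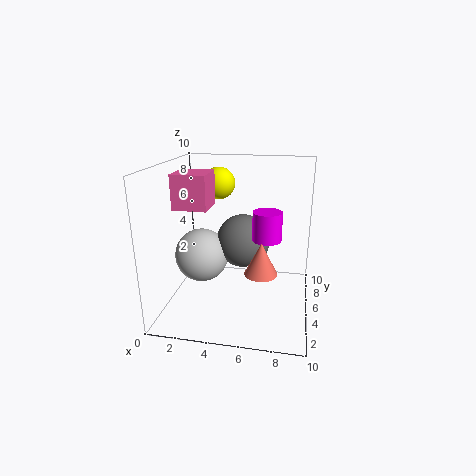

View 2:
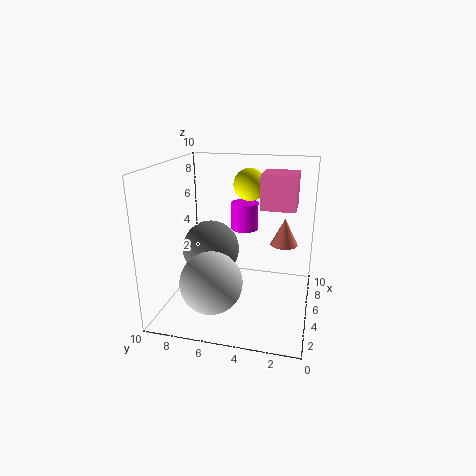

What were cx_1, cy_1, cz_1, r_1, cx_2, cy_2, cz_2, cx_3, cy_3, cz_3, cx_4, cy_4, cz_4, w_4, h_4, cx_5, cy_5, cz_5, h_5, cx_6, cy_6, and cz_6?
cx_1 = 7; cy_1 = 2; cz_1 = 4; r_1 = 1; cx_2 = 5; cy_2 = 7; cz_2 = 4; cx_3 = 2; cy_3 = 6; cz_3 = 3; cx_4 = 2; cy_4 = 1; cz_4 = 8; w_4 = 2; h_4 = 2; cx_5 = 7; cy_5 = 5; cz_5 = 5; h_5 = 2; cx_6 = 4; cy_6 = 4; cz_6 = 9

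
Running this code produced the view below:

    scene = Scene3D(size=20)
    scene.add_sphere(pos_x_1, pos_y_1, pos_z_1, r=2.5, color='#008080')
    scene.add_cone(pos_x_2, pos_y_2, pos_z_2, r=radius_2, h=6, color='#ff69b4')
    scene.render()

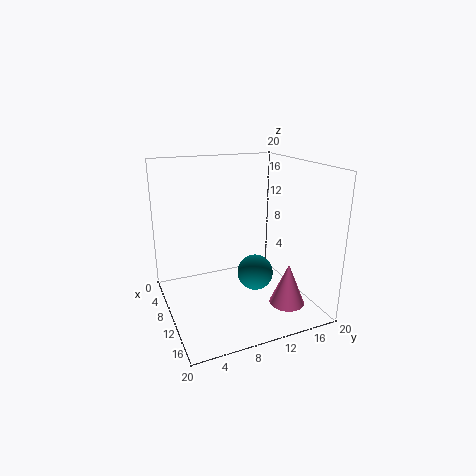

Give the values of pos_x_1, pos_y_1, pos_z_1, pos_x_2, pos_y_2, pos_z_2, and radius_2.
pos_x_1 = 11.5; pos_y_1 = 12; pos_z_1 = 5; pos_x_2 = 14; pos_y_2 = 16; pos_z_2 = 0.5; radius_2 = 2.5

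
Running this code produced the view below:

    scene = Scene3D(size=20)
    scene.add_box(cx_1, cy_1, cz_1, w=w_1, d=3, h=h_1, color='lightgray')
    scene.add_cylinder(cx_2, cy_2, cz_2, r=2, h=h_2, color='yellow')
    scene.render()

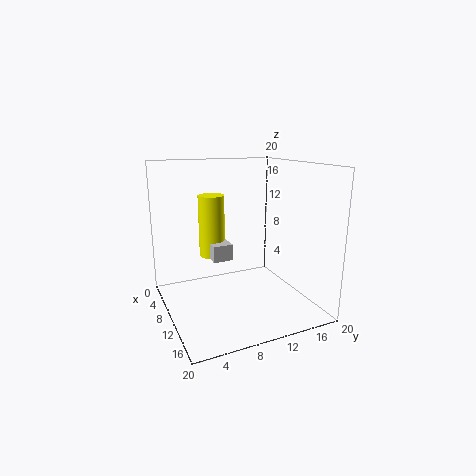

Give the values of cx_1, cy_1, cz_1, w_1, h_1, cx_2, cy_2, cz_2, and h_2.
cx_1 = 3
cy_1 = 7.5
cz_1 = 5.5
w_1 = 4
h_1 = 2.5
cx_2 = 3.5
cy_2 = 8.5
cz_2 = 5.5
h_2 = 9.5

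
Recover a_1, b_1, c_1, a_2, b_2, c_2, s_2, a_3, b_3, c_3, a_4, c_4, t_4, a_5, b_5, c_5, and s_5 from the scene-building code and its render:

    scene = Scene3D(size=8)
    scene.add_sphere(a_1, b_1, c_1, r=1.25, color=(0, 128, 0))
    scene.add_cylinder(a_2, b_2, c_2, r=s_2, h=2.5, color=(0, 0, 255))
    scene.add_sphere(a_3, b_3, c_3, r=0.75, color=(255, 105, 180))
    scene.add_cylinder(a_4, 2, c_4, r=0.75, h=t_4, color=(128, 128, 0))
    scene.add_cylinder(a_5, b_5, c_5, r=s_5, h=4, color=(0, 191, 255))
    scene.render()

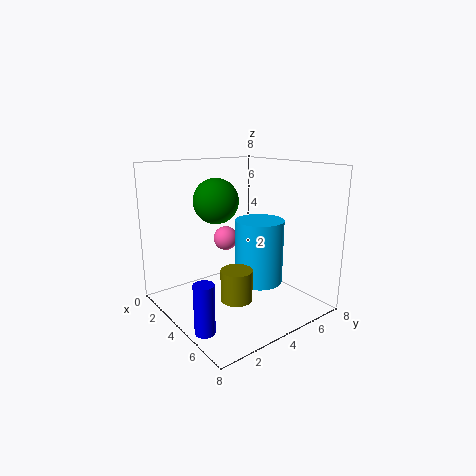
a_1 = 3
b_1 = 3.25
c_1 = 6
a_2 = 6
b_2 = 0.5
c_2 = 0.5
s_2 = 0.5
a_3 = 1.75
b_3 = 4.75
c_3 = 3.25
a_4 = 6.5
c_4 = 2
t_4 = 1.5
a_5 = 3.25
b_5 = 6.25
c_5 = 0.5
s_5 = 1.5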